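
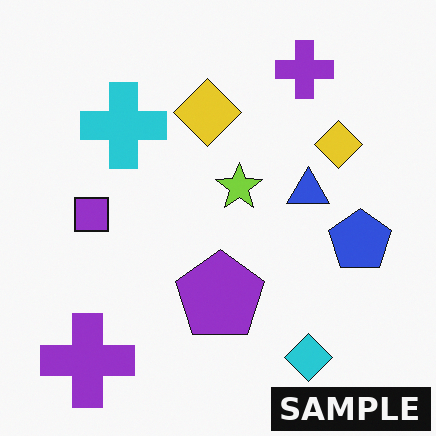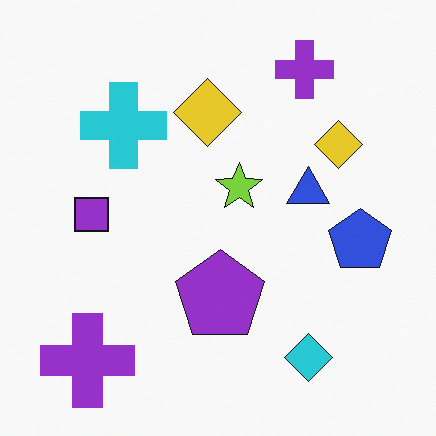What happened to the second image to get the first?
The first image is the second watermarked with the text "SAMPLE" in the lower-right corner.

A dark label reading "SAMPLE" appears in the lower-right corner.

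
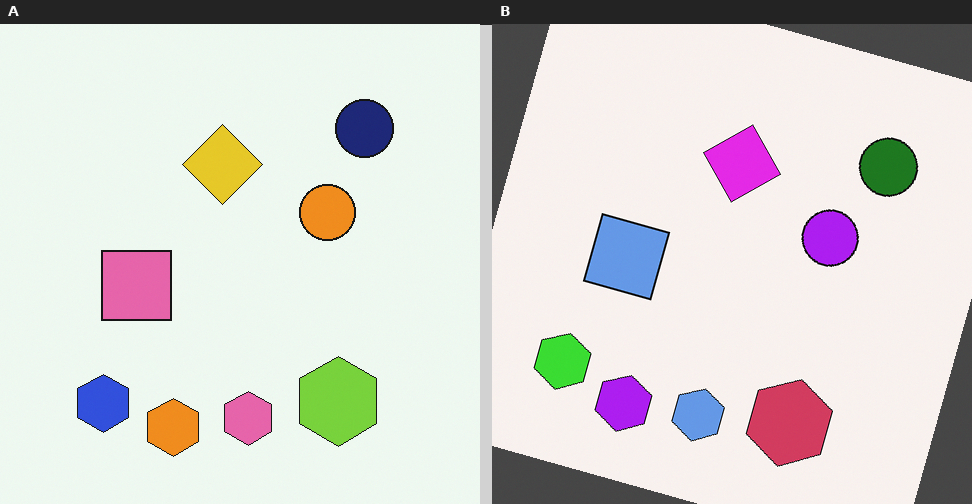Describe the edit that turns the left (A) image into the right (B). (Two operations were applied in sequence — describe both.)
The image was rotated clockwise by a moderate amount, then hue-shifted by a large amount.

Every shape is tilted by the same angle and the image corners show triangular fill wedges — a whole-image rotation by a non-right angle. Every shape's color has rotated by the same amount around the hue wheel — a uniform hue shift.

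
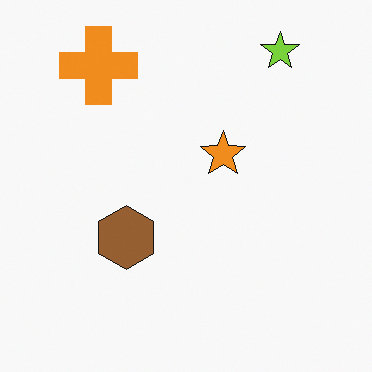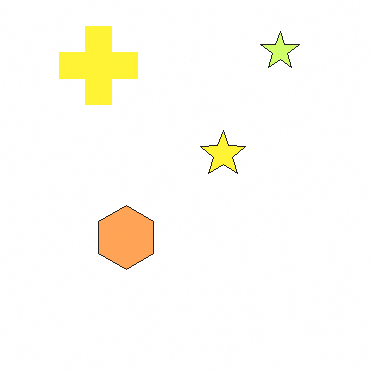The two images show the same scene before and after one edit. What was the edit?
The second image is the first noticeably brightened.

Every pixel — background and shapes alike — is uniformly brightened.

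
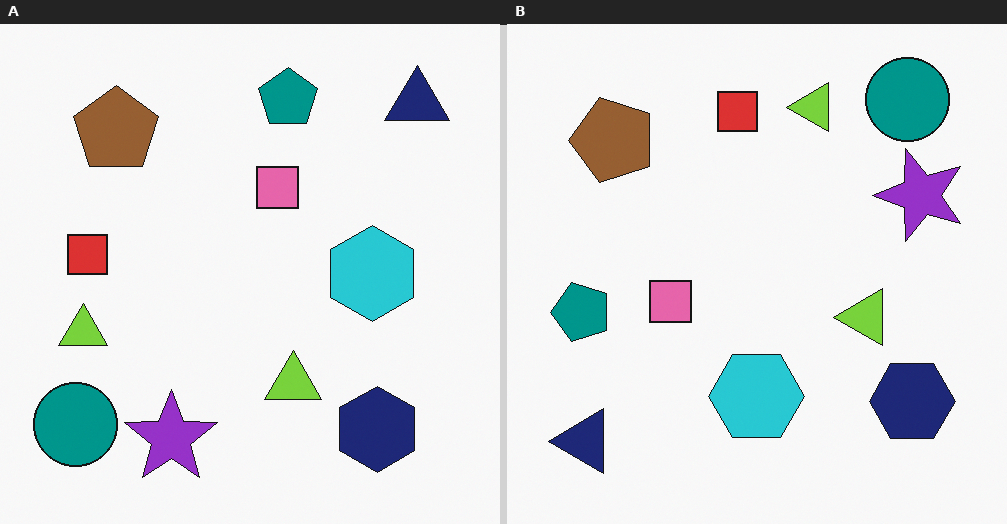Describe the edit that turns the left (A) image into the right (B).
It was transposed (reflected across the top-left ↔ bottom-right diagonal).

Shapes have swapped their row and column positions — what was in the top-right is now in the bottom-left — a diagonal reflection.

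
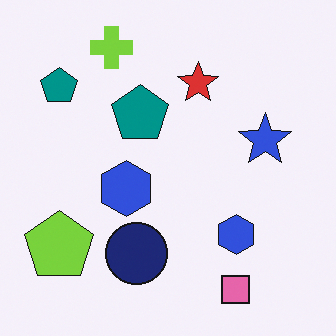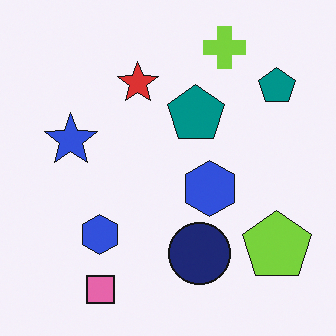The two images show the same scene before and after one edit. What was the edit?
The image was flipped horizontally (left ↔ right).

The lime pentagon is in the bottom-left of the first image and the bottom-right of the second — shapes on opposite sides of the vertical midline have swapped in a mirror flip.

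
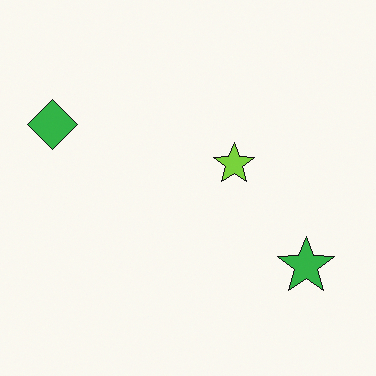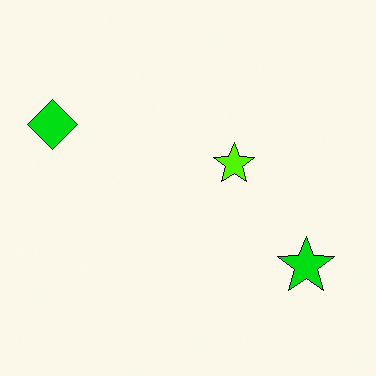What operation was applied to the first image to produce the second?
The transformation is: heavily oversaturated.

All colors are more vivid — a global saturation change.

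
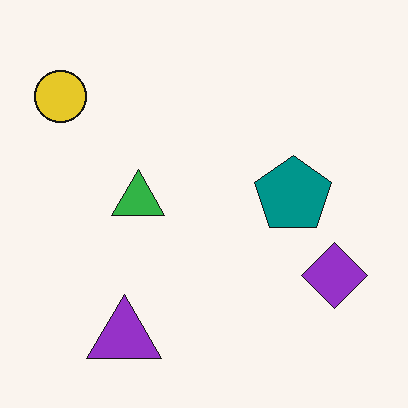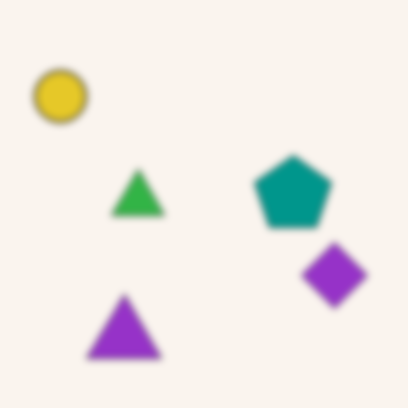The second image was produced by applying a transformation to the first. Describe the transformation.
It was moderately blurred.

Shape edges and outlines are uniformly softened across the whole image.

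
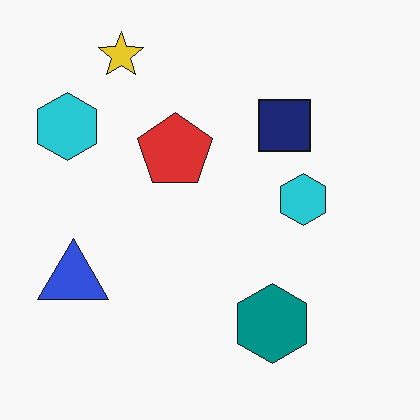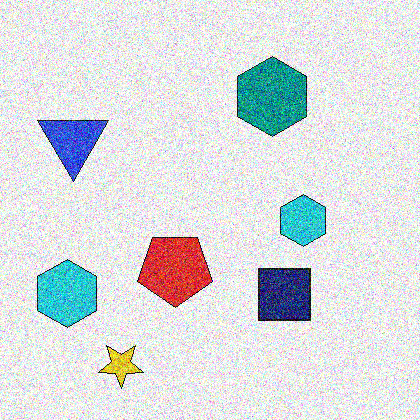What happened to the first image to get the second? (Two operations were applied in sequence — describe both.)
The second image is the first flipped vertically (top ↔ bottom), then degraded with a thick layer of grain.

The yellow star is in the top-left of the first image and the bottom-left of the second — shapes on opposite sides of the horizontal midline have swapped in a mirror flip. Random speckle covers the whole image, including the flat background.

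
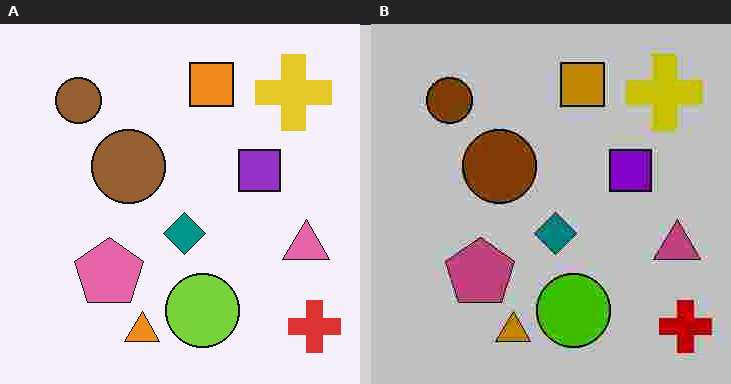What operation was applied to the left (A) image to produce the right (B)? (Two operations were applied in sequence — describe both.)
It was heavily posterized to just a handful of flat colors, then degraded with heavy JPEG compression.

Each flat color has snapped to a coarser quantized level — most visibly, the near-white background has dropped to a flat grey. Blocky 8×8 compression artifacts appear around shape edges and the flat background shows ringing — characteristic JPEG degradation.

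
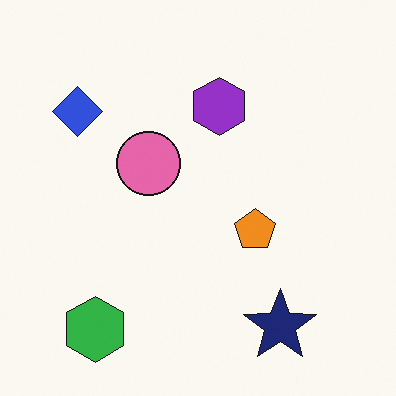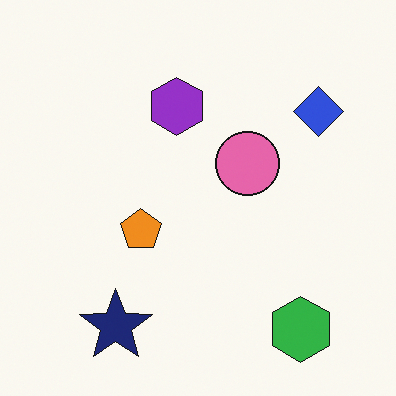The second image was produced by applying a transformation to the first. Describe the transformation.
It was flipped horizontally (left ↔ right).

The blue diamond is in the top-left of the first image and the top-right of the second — shapes on opposite sides of the vertical midline have swapped in a mirror flip.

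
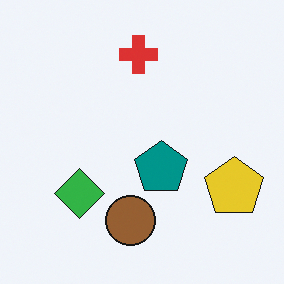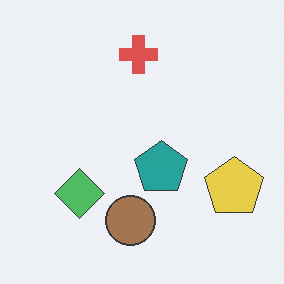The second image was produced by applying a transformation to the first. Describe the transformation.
It was given slightly reduced contrast.

Tones are pushed toward mid-grey across the whole image — a global contrast change.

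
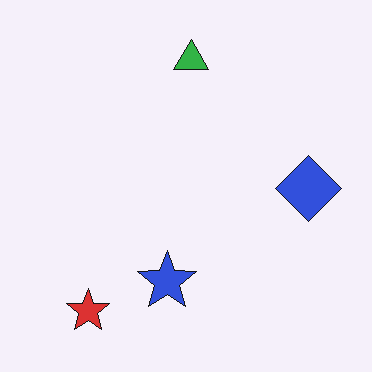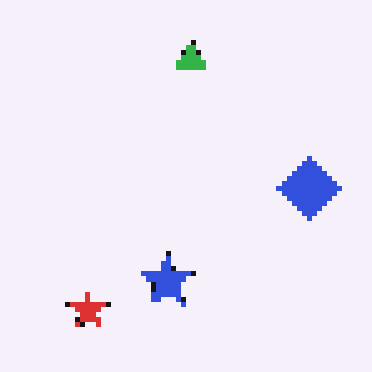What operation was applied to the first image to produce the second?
The transformation is: mildly pixelated.

Shapes are reduced to large square blocks; fine edges and outlines are lost — a downscale-then-upscale (mosaic) effect.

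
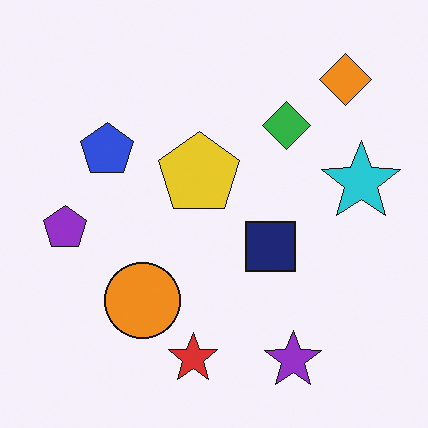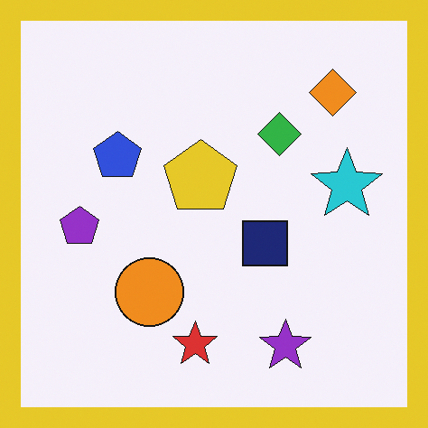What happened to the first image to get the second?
This is the original image framed with a yellow border.

A solid yellow frame runs around the edge of the second image, with the content slightly shrunk inside it.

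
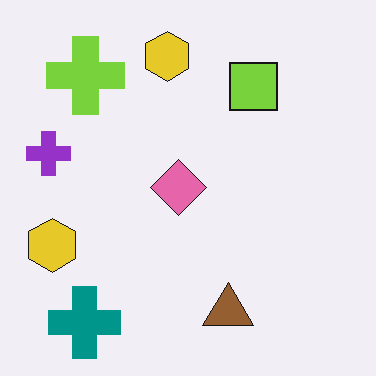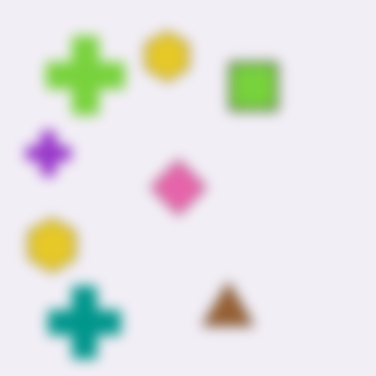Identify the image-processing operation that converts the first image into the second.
Strongly gaussian-blurred.

Shape edges and outlines are uniformly softened across the whole image.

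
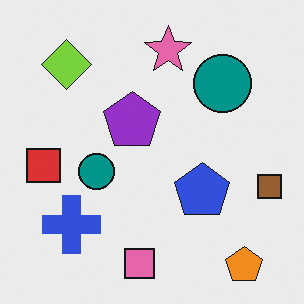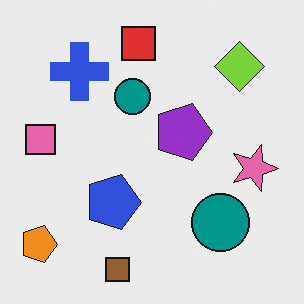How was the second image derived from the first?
The second image is the first rotated 90° clockwise.

The orange pentagon sits in the bottom-right of the first image and the bottom-left of the second — consistent with a whole-image 90° clockwise rotation.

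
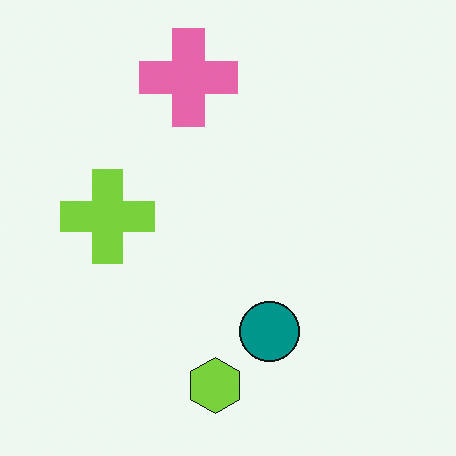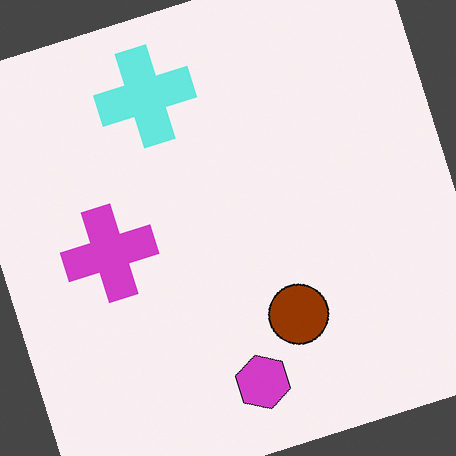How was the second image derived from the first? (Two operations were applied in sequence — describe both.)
It was rotated counter-clockwise by a moderate amount, then hue-shifted by a large amount.

Every shape is tilted by the same angle and the image corners show triangular fill wedges — a whole-image rotation by a non-right angle. Every shape's color has rotated by the same amount around the hue wheel — a uniform hue shift.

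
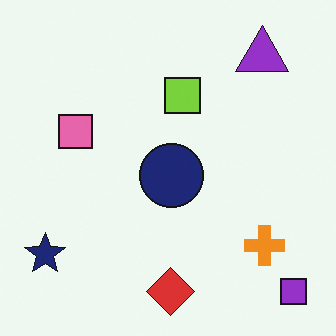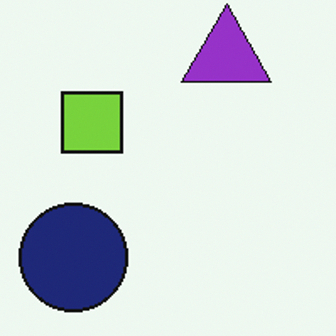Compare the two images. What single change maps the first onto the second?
The transformation is: cropped tightly and scaled back up.

The visible shapes are larger and the field of view is narrower; shapes near the original edges may be partly or wholly outside the frame — a crop-and-rescale.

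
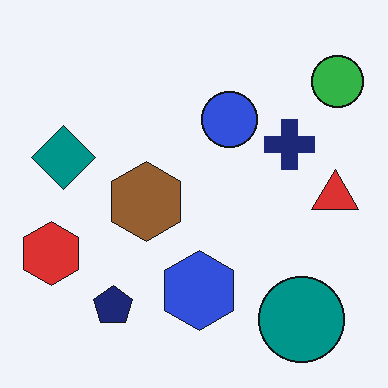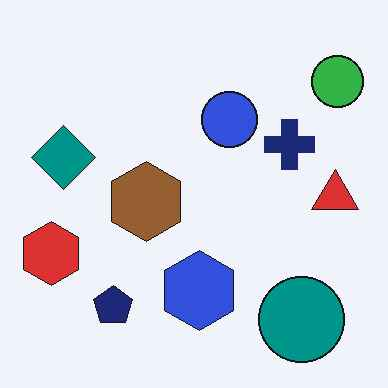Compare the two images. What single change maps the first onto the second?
It was given moderate JPEG compression.

Blocky 8×8 compression artifacts appear around shape edges and the flat background shows ringing — characteristic JPEG degradation.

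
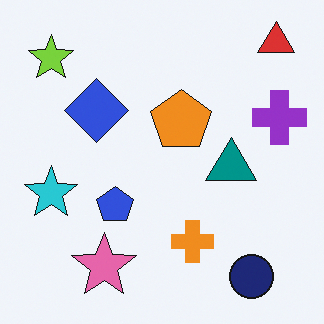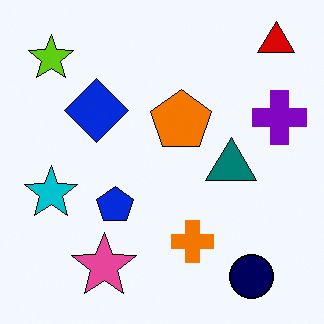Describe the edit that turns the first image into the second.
It was given slightly increased contrast.

Tones are pushed away from mid-grey across the whole image — a global contrast change.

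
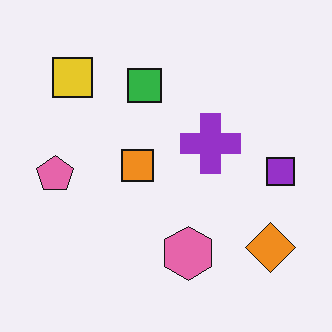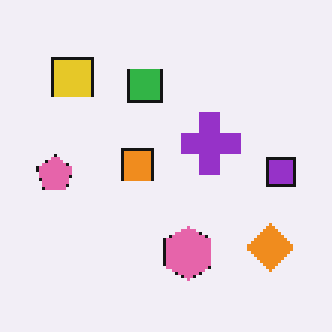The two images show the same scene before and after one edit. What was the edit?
Mildly pixelated.

Shapes are reduced to large square blocks; fine edges and outlines are lost — a downscale-then-upscale (mosaic) effect.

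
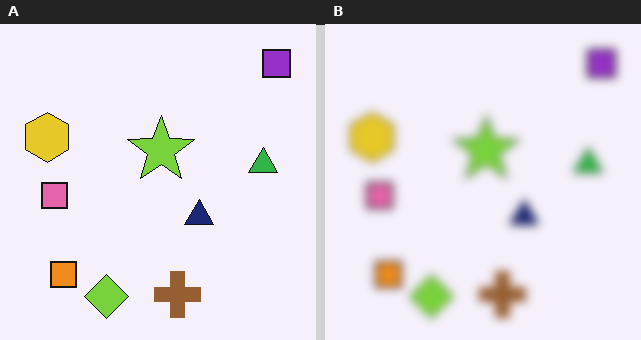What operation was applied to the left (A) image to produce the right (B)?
The right (B) image is the left (A) noticeably gaussian-blurred.

Shape edges and outlines are uniformly softened across the whole image.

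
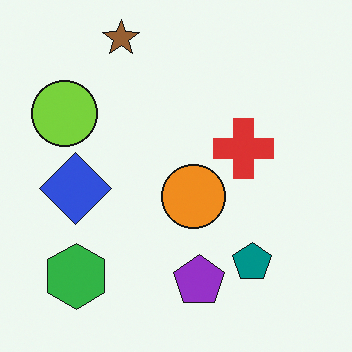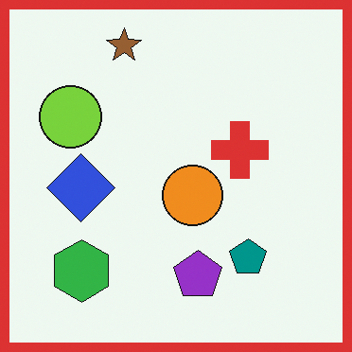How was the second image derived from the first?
The image was framed with a red border.

A solid red frame runs around the edge of the second image, with the content slightly shrunk inside it.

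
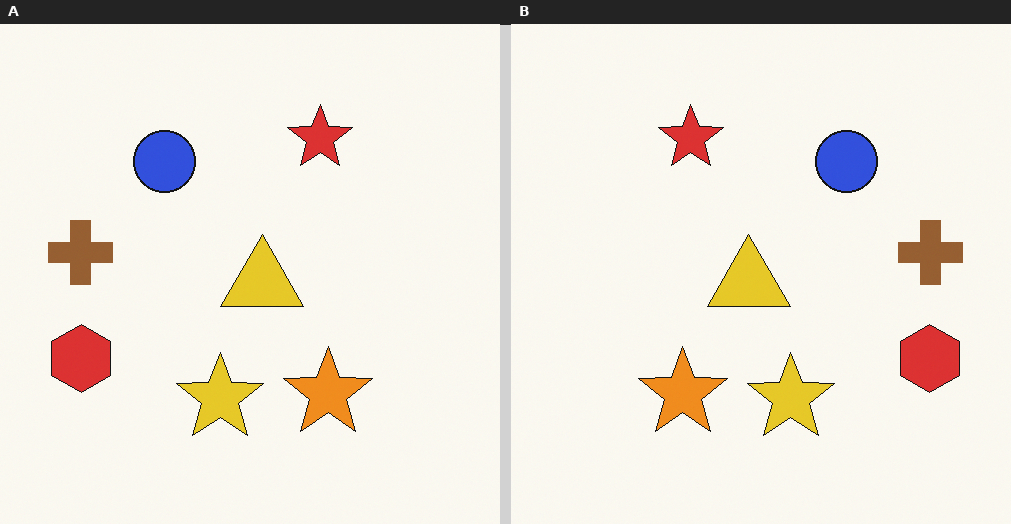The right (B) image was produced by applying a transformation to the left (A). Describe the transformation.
Flipped horizontally (left ↔ right).

The brown cross is in the left of the left (A) image and the right of the right (B) — shapes on opposite sides of the vertical midline have swapped in a mirror flip.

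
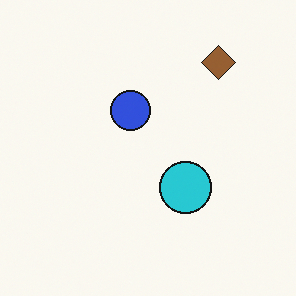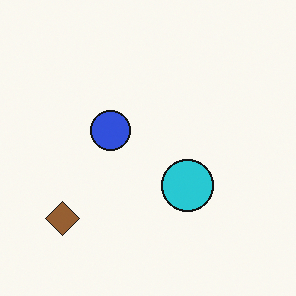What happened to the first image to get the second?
The second image is the first transposed (reflected across the top-left ↔ bottom-right diagonal).

Shapes have swapped their row and column positions — what was in the top-right is now in the bottom-left — a diagonal reflection.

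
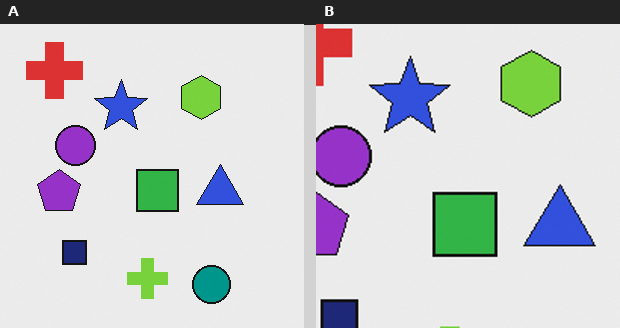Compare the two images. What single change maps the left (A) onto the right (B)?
It was cropped to a modestly smaller region and rescaled.

The visible shapes are larger and the field of view is narrower; shapes near the original edges may be partly or wholly outside the frame — a crop-and-rescale.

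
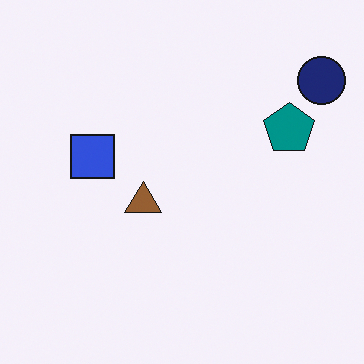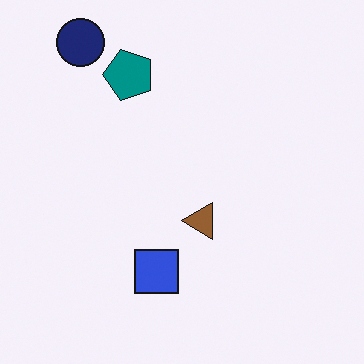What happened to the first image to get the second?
The image was rotated 90° counter-clockwise.

The navy circle sits in the top-right of the first image and the top-left of the second — consistent with a whole-image 90° counter-clockwise rotation.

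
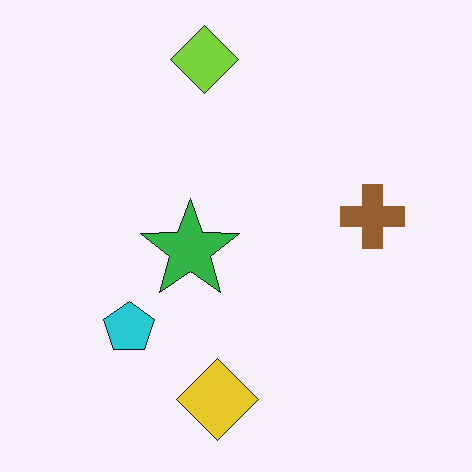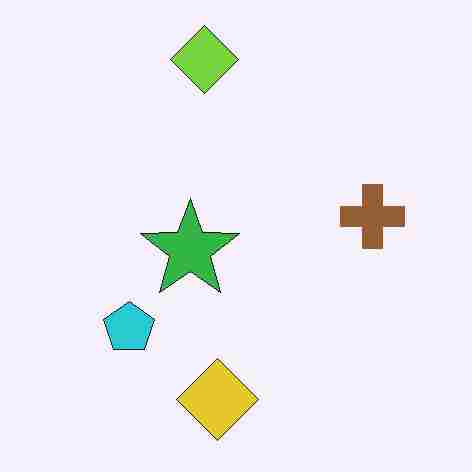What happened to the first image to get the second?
It was heavily JPEG-compressed with obvious blocking artifacts.

Blocky 8×8 compression artifacts appear around shape edges and the flat background shows ringing — characteristic JPEG degradation.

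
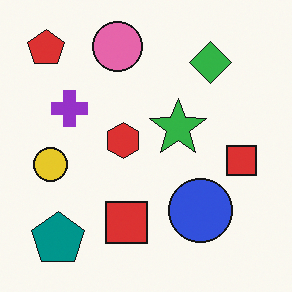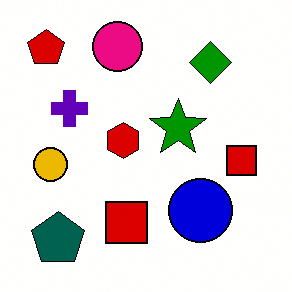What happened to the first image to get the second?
This is the original image boosted in contrast.

Tones are pushed away from mid-grey across the whole image — a global contrast change.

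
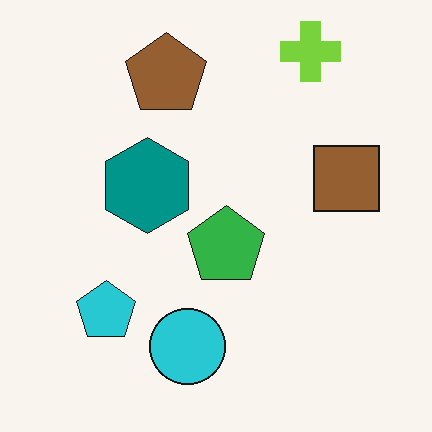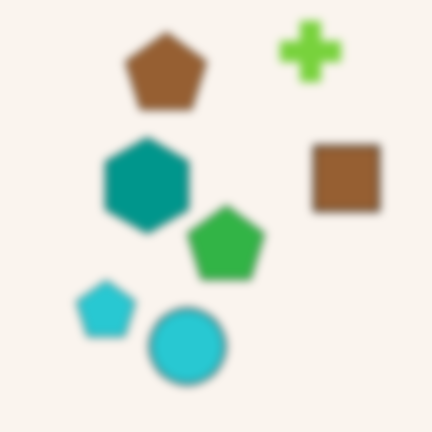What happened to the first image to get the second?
Moderately blurred.

Shape edges and outlines are uniformly softened across the whole image.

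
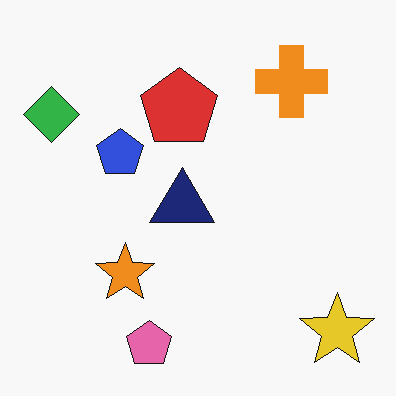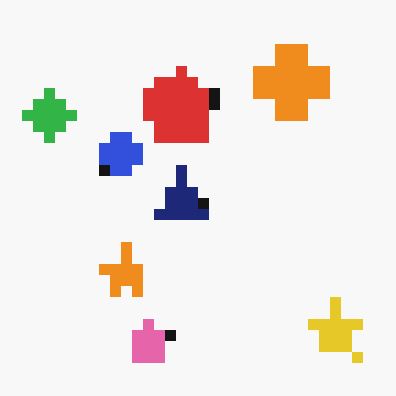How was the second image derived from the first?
The transformation is: heavily pixelated into large blocks.

Shapes are reduced to large square blocks; fine edges and outlines are lost — a downscale-then-upscale (mosaic) effect.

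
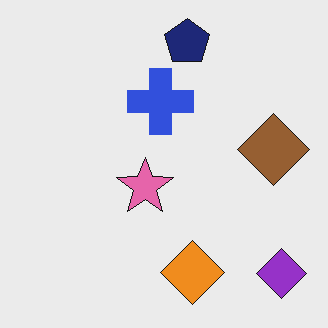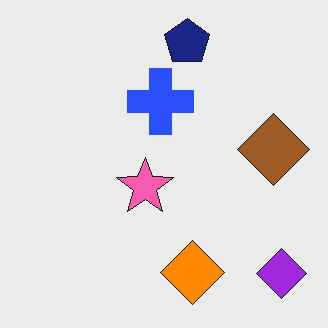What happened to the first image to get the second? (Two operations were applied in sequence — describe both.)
The transformation is: slightly oversaturated, then JPEG-compressed with visible artifacts.

All colors are more vivid — a global saturation change. Blocky 8×8 compression artifacts appear around shape edges and the flat background shows ringing — characteristic JPEG degradation.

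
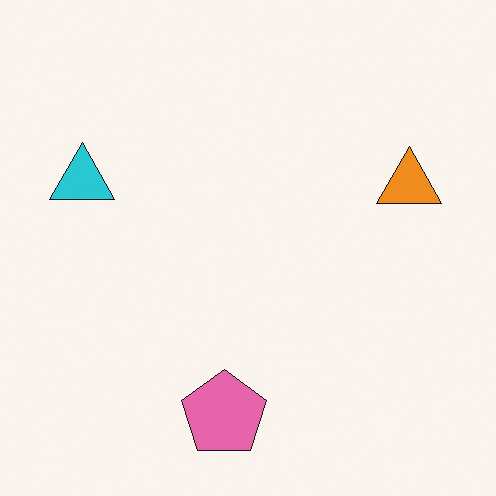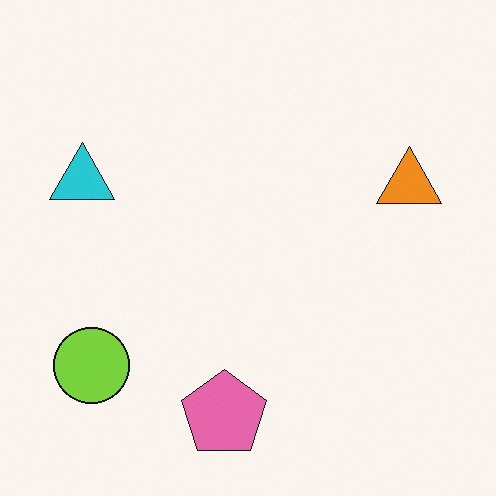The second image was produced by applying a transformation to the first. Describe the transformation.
The second image is the first overlaid with an additional lime circle.

A lime circle appears in the second image that is absent from the first.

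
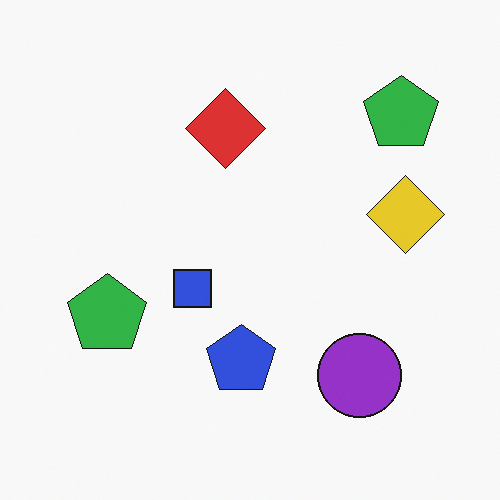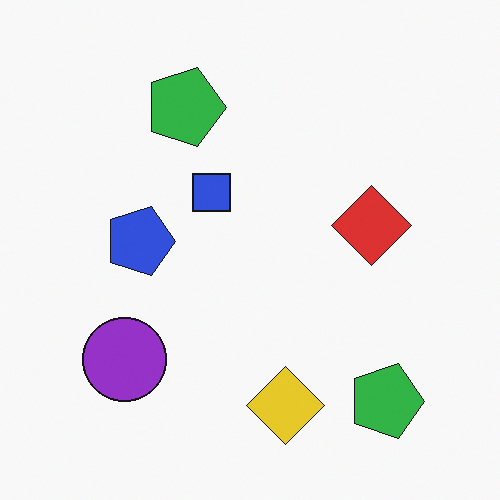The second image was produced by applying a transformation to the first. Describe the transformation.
The image was rotated 90° clockwise.

The purple circle sits in the bottom-right of the first image and the bottom-left of the second — consistent with a whole-image 90° clockwise rotation.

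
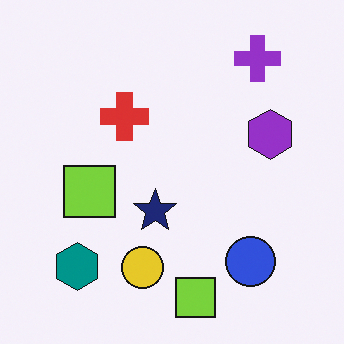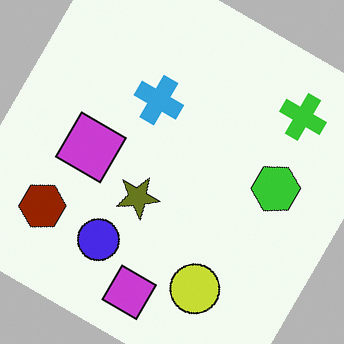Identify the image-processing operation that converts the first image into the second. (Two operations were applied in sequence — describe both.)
The transformation is: rotated clockwise by a large amount — several tens of degrees, then hue-shifted by a large amount.

Every shape is tilted by the same angle and the image corners show triangular fill wedges — a whole-image rotation by a non-right angle. Every shape's color has rotated by the same amount around the hue wheel — a uniform hue shift.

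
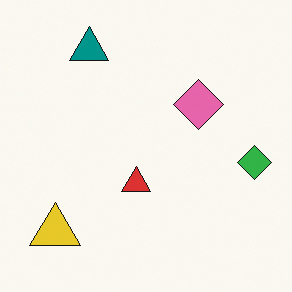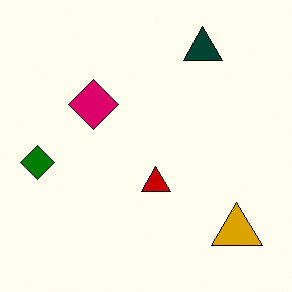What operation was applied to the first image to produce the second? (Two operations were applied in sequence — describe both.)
Flipped horizontally (left ↔ right), then boosted in contrast.

The green diamond is in the right of the first image and the left of the second — shapes on opposite sides of the vertical midline have swapped in a mirror flip. Tones are pushed away from mid-grey across the whole image — a global contrast change.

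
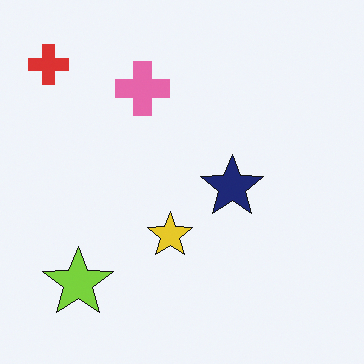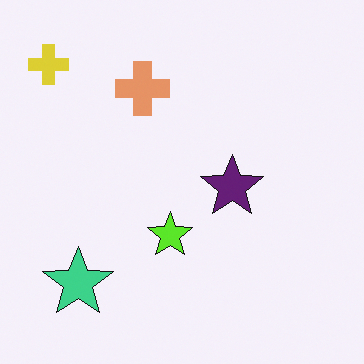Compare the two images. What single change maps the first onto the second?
It was hue-shifted by a small amount.

Every shape's color has rotated by the same amount around the hue wheel — a uniform hue shift.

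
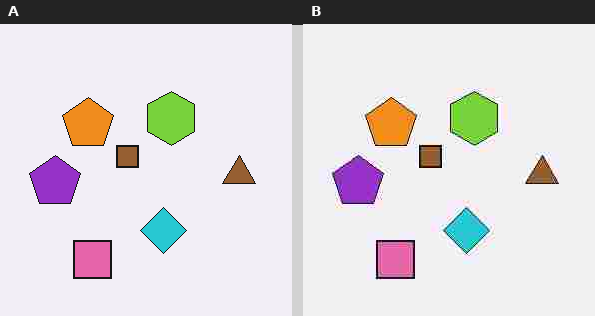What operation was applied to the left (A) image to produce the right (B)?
The right (B) image is the left (A) degraded with heavy JPEG compression.

Blocky 8×8 compression artifacts appear around shape edges and the flat background shows ringing — characteristic JPEG degradation.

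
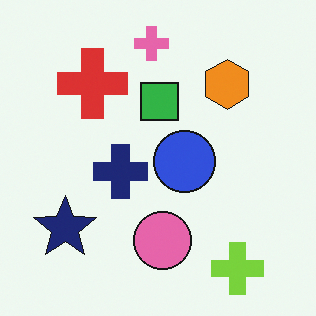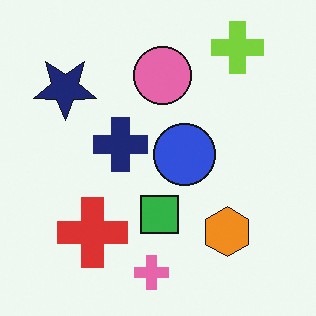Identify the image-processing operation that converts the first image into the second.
This is the original image flipped vertically (top ↔ bottom).

The pink cross is in the top of the first image and the bottom of the second — shapes on opposite sides of the horizontal midline have swapped in a mirror flip.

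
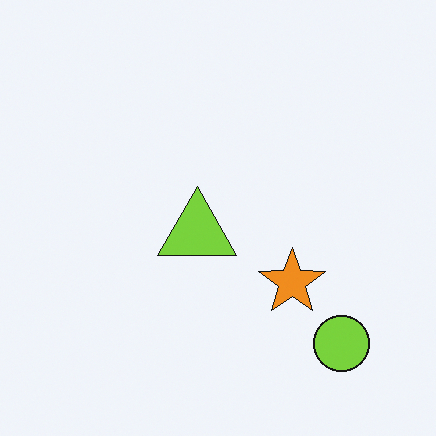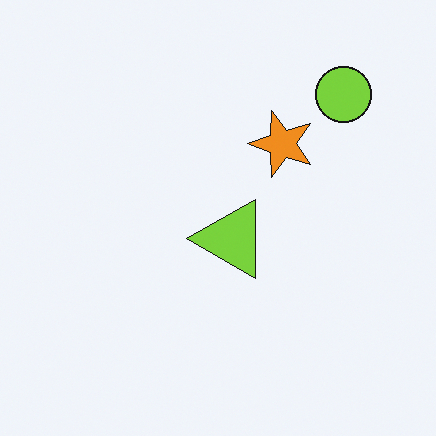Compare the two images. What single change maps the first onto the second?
The transformation is: rotated 90° counter-clockwise.

The lime circle sits in the bottom-right of the first image and the top-right of the second — consistent with a whole-image 90° counter-clockwise rotation.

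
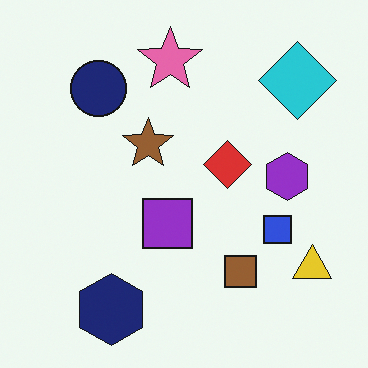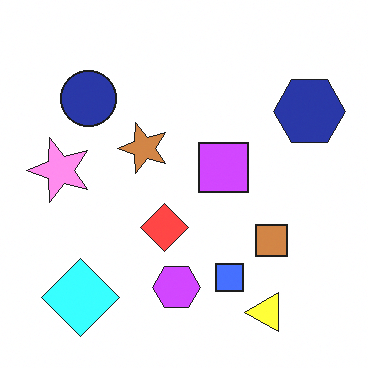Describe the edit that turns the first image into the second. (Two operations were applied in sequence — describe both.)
This is the original image noticeably brightened, then transposed (reflected across the top-left ↔ bottom-right diagonal).

Every pixel — background and shapes alike — is uniformly brightened. Shapes have swapped their row and column positions — what was in the top-right is now in the bottom-left — a diagonal reflection.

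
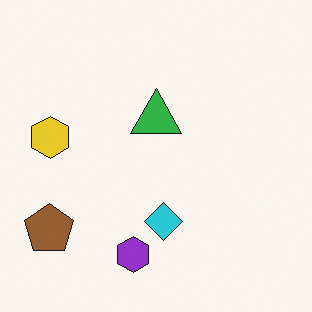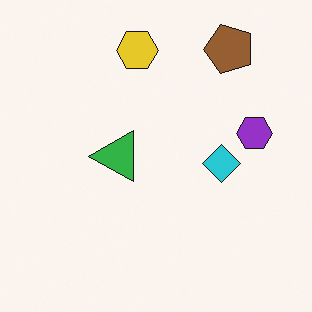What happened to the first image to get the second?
The image was transposed (reflected across the top-left ↔ bottom-right diagonal).

Shapes have swapped their row and column positions — what was in the top-right is now in the bottom-left — a diagonal reflection.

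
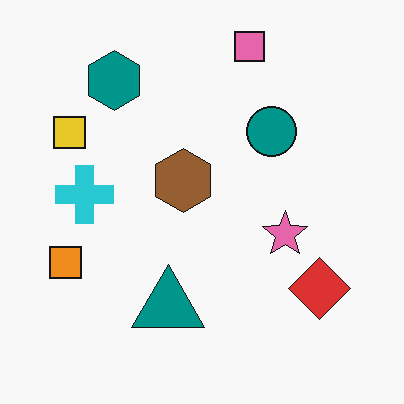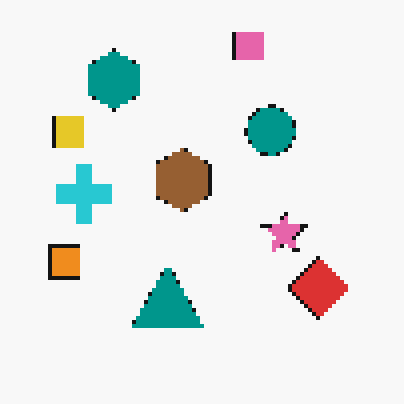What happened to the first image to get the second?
This is the original image lightly pixelated (a mild mosaic effect).

Shapes are reduced to large square blocks; fine edges and outlines are lost — a downscale-then-upscale (mosaic) effect.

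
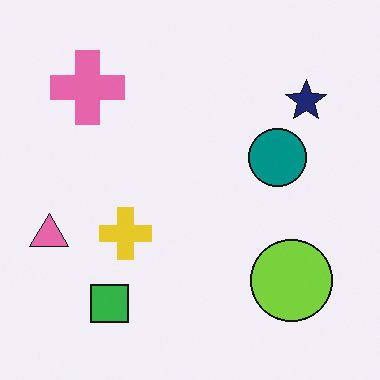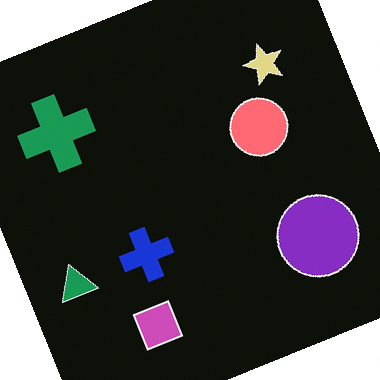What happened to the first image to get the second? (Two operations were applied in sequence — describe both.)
The second image is the first rotated counter-clockwise by a moderate amount, then color-inverted (negative).

Every shape is tilted by the same angle and the image corners show triangular fill wedges — a whole-image rotation by a non-right angle. The light background has become dark and every shape's color is its complement — a photographic negative.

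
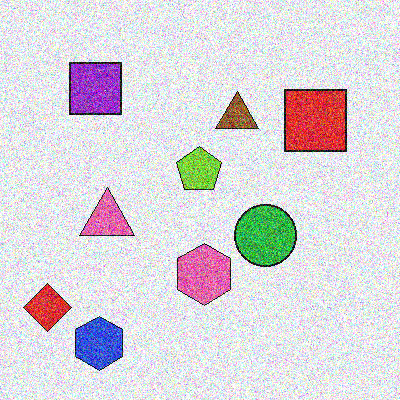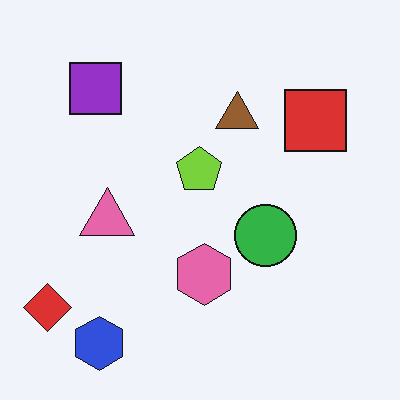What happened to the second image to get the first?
The first image is the second degraded with strong gaussian noise.

Random speckle covers the whole image, including the flat background.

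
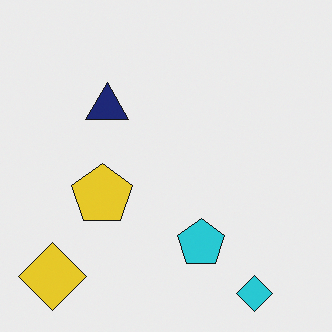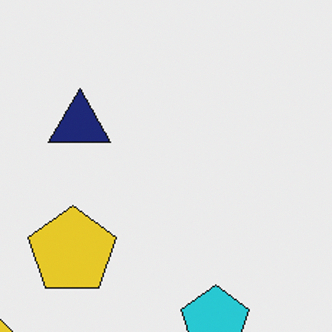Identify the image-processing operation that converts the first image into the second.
It was cropped slightly and scaled back up.

The visible shapes are larger and the field of view is narrower; shapes near the original edges may be partly or wholly outside the frame — a crop-and-rescale.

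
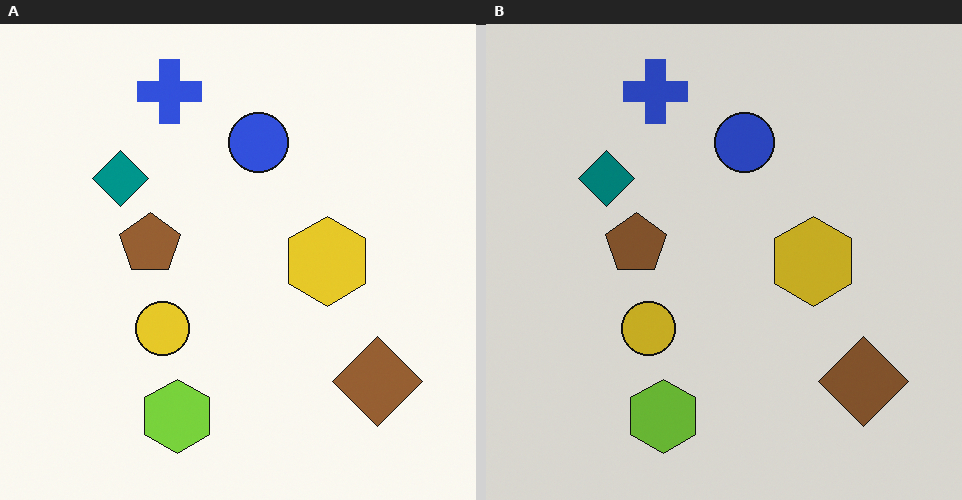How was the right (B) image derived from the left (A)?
It was slightly darkened.

Every pixel — background and shapes alike — is uniformly darkened.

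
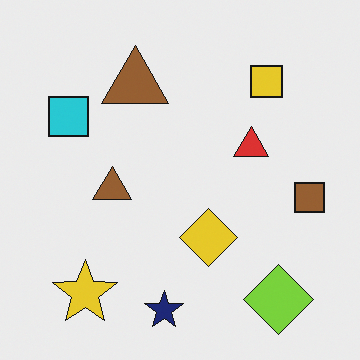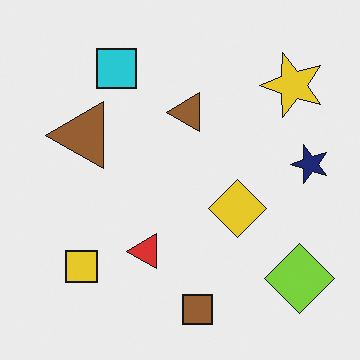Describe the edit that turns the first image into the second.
It was transposed (reflected across the top-left ↔ bottom-right diagonal).

Shapes have swapped their row and column positions — what was in the top-right is now in the bottom-left — a diagonal reflection.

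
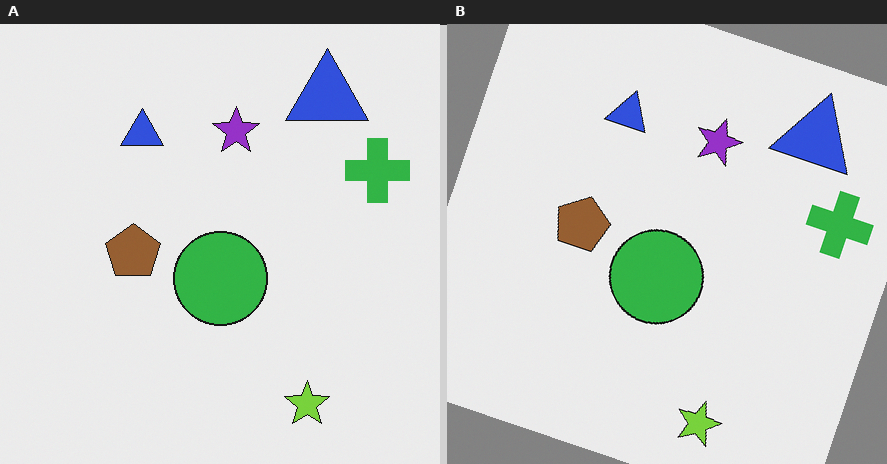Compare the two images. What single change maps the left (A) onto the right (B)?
The right (B) image is the left (A) rotated clockwise by a moderate amount.

Every shape is tilted by the same angle and the image corners show triangular fill wedges — a whole-image rotation by a non-right angle.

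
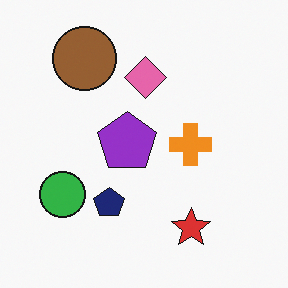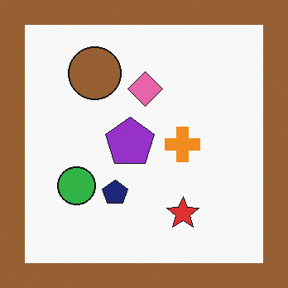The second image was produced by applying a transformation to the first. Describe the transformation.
The image was framed with a brown border.

A solid brown frame runs around the edge of the second image, with the content slightly shrunk inside it.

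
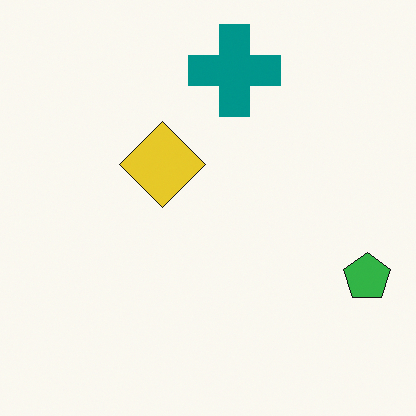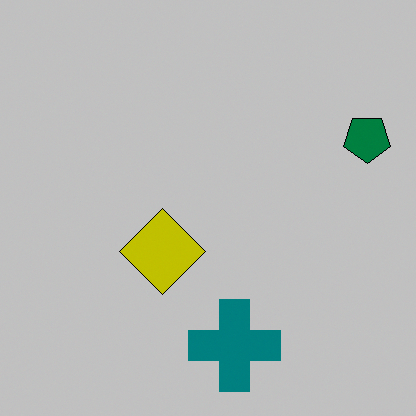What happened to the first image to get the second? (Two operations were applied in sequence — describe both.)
The transformation is: flipped vertically (top ↔ bottom), then heavily posterized to just a handful of flat colors.

The teal cross is in the top of the first image and the bottom of the second — shapes on opposite sides of the horizontal midline have swapped in a mirror flip. Each flat color has snapped to a coarser quantized level — most visibly, the near-white background has dropped to a flat grey.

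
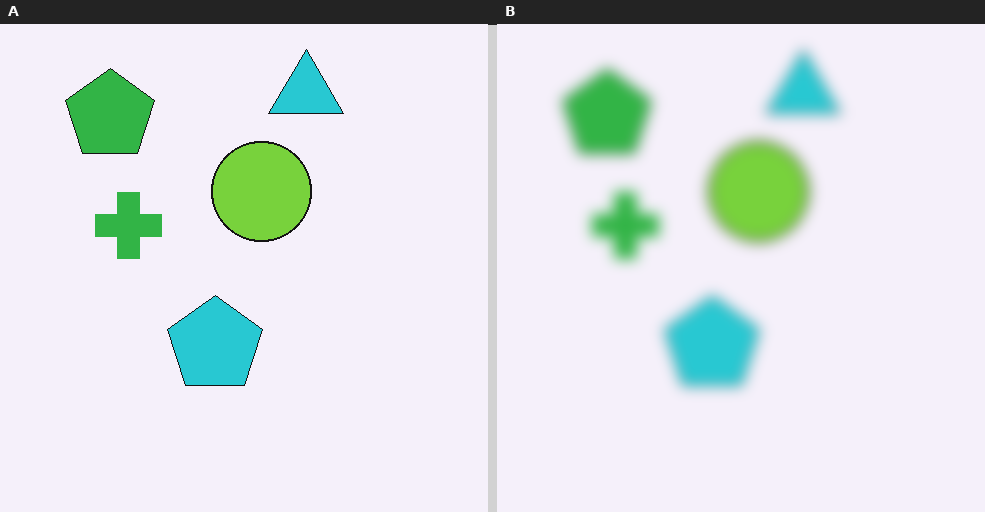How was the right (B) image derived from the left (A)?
The right (B) image is the left (A) heavily blurred.

Shape edges and outlines are uniformly softened across the whole image.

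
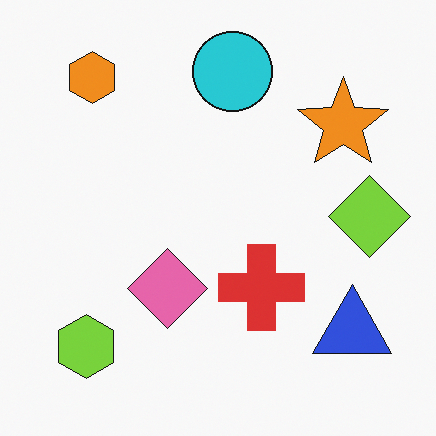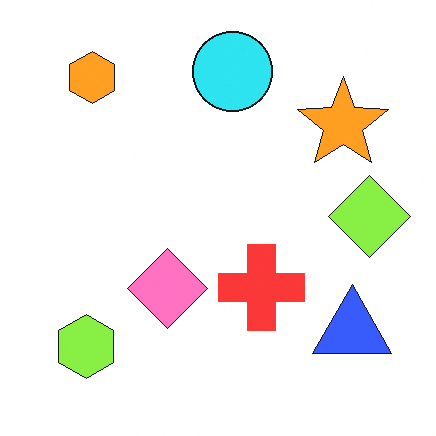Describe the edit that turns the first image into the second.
The transformation is: brightened a little.

Every pixel — background and shapes alike — is uniformly brightened.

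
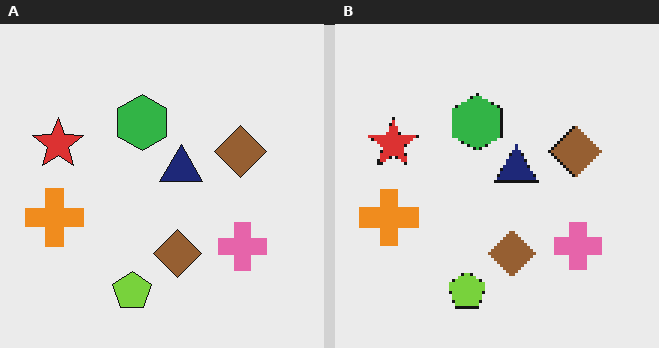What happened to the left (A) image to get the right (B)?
Lightly pixelated (a mild mosaic effect).

Shapes are reduced to large square blocks; fine edges and outlines are lost — a downscale-then-upscale (mosaic) effect.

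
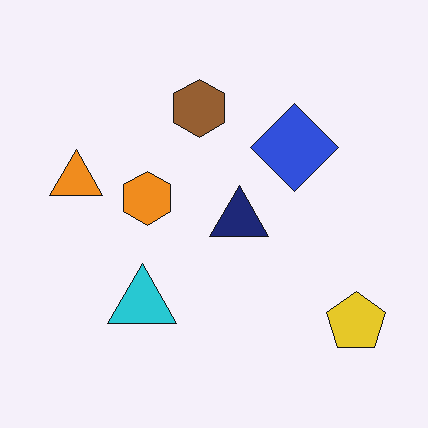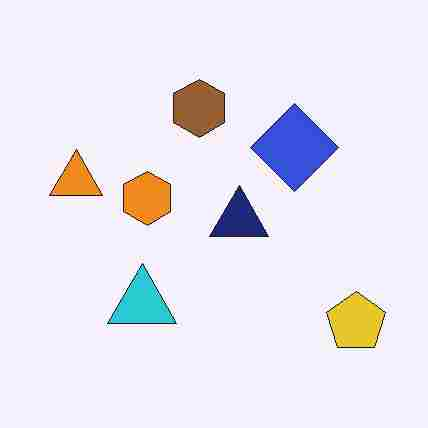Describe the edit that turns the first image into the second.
The second image is the first degraded with heavy JPEG compression.

Blocky 8×8 compression artifacts appear around shape edges and the flat background shows ringing — characteristic JPEG degradation.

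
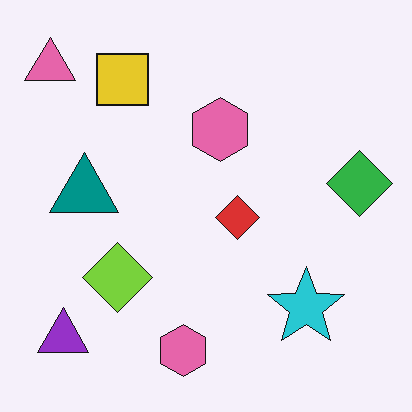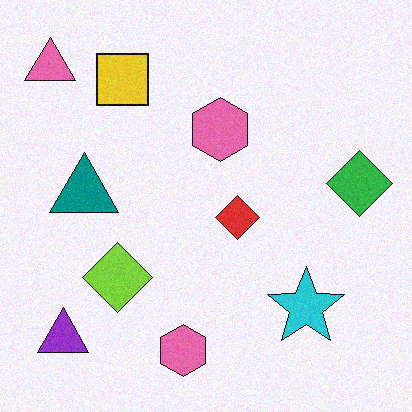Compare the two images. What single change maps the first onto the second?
This is the original image degraded with light additive noise.

Random speckle covers the whole image, including the flat background.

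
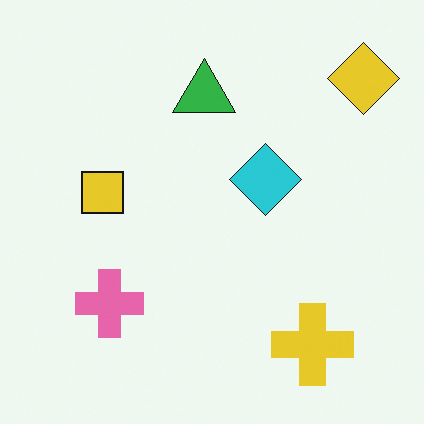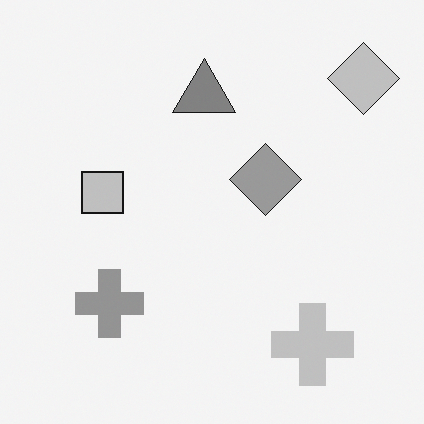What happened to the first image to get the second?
Converted to grayscale.

All color is removed — every shape is now a shade of grey.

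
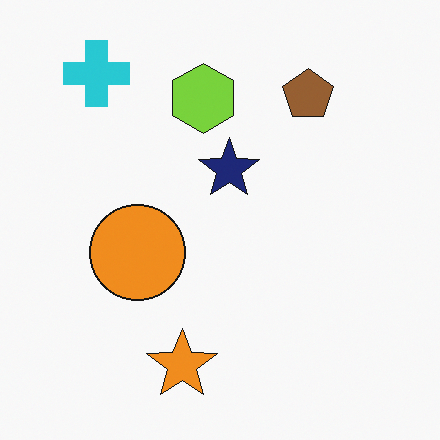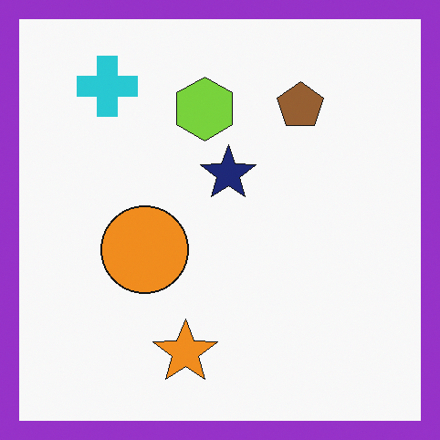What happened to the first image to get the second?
Framed with a purple border.

A solid purple frame runs around the edge of the second image, with the content slightly shrunk inside it.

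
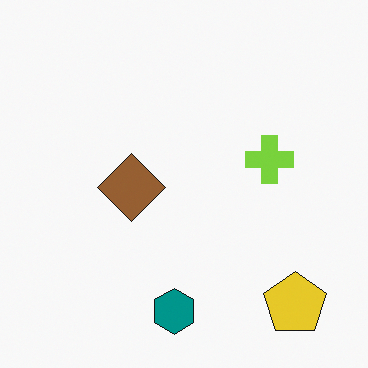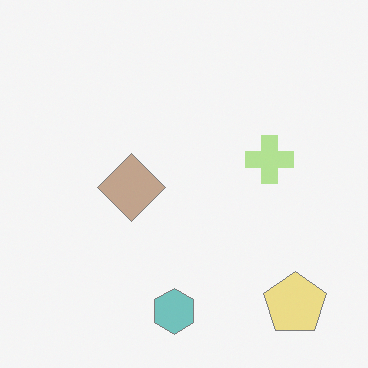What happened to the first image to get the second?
The image was washed out (contrast reduced).

Tones are pushed toward mid-grey across the whole image — a global contrast change.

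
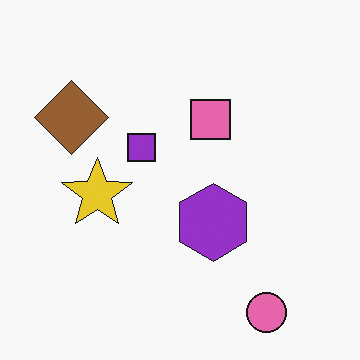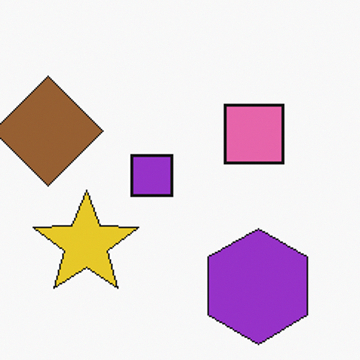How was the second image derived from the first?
The image was cropped to a modestly smaller region and rescaled.

The visible shapes are larger and the field of view is narrower; shapes near the original edges may be partly or wholly outside the frame — a crop-and-rescale.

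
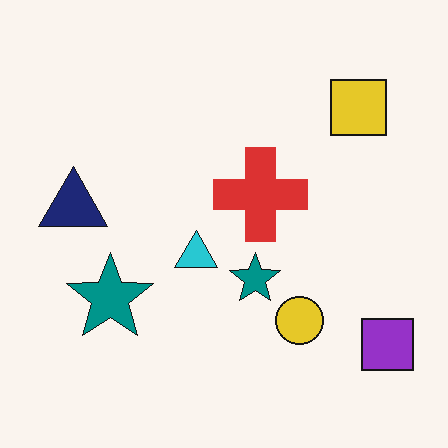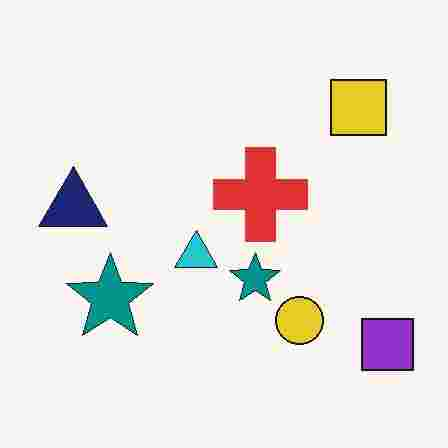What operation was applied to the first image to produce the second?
The second image is the first degraded with heavy JPEG compression.

Blocky 8×8 compression artifacts appear around shape edges and the flat background shows ringing — characteristic JPEG degradation.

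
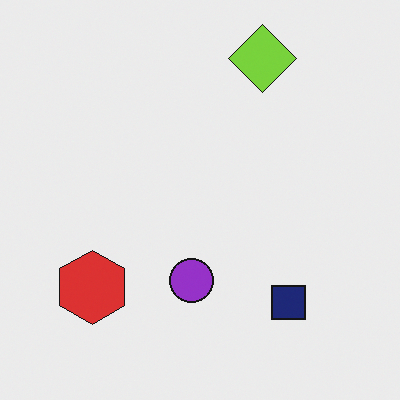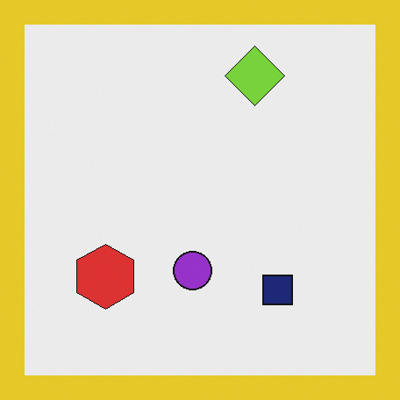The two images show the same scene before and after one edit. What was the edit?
The transformation is: framed with a yellow border.

A solid yellow frame runs around the edge of the second image, with the content slightly shrunk inside it.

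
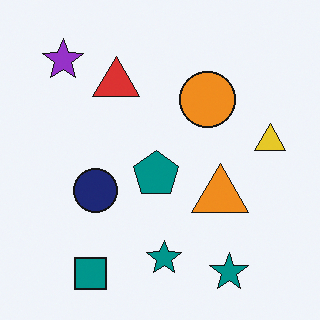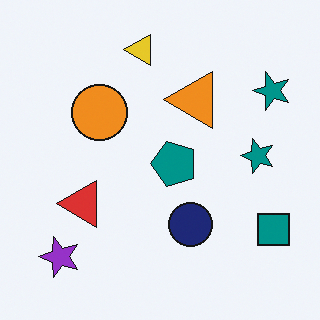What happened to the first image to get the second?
The second image is the first rotated 90° counter-clockwise.

The purple star sits in the top-left of the first image and the bottom-left of the second — consistent with a whole-image 90° counter-clockwise rotation.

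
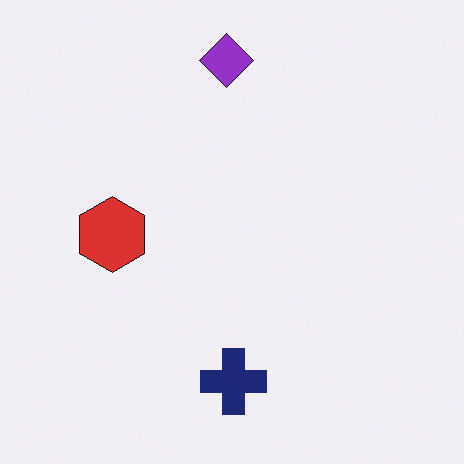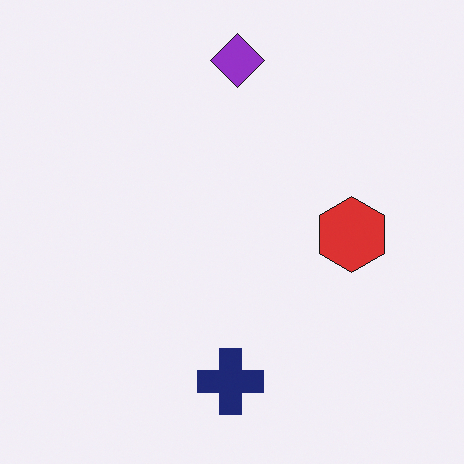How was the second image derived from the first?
The transformation is: flipped horizontally (left ↔ right).

The red hexagon is in the left of the first image and the right of the second — shapes on opposite sides of the vertical midline have swapped in a mirror flip.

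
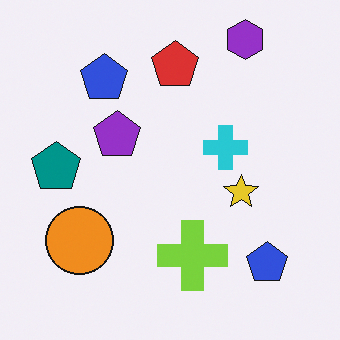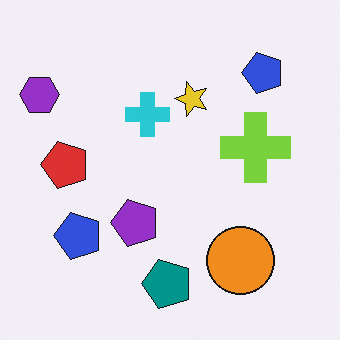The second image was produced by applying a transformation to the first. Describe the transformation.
The second image is the first rotated 90° counter-clockwise.

The purple hexagon sits in the top-right of the first image and the top-left of the second — consistent with a whole-image 90° counter-clockwise rotation.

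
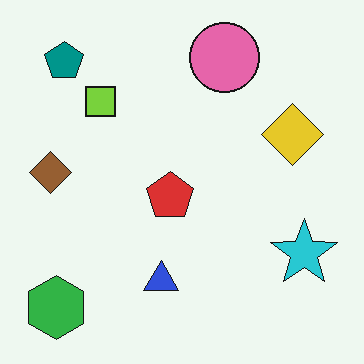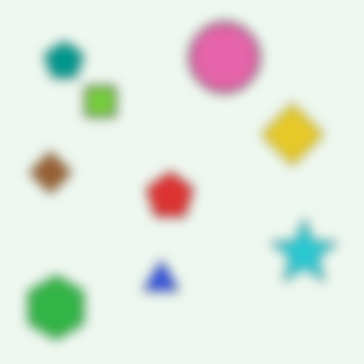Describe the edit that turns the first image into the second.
The transformation is: strongly gaussian-blurred.

Shape edges and outlines are uniformly softened across the whole image.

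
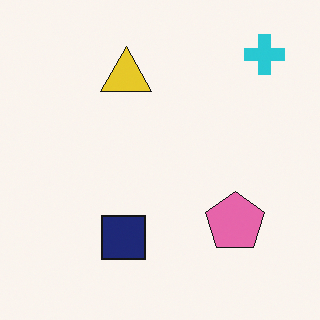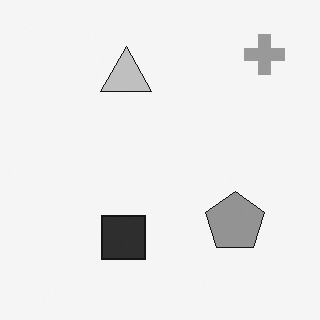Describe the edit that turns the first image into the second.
The image was converted to grayscale.

All color is removed — every shape is now a shade of grey.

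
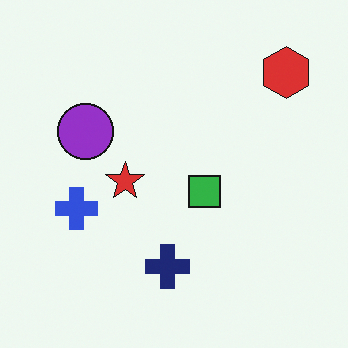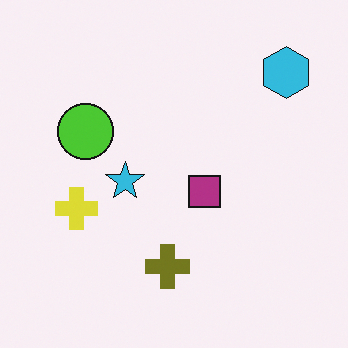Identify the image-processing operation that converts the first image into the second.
It was hue-shifted through roughly half the color wheel.

Every shape's color has rotated by the same amount around the hue wheel — a uniform hue shift.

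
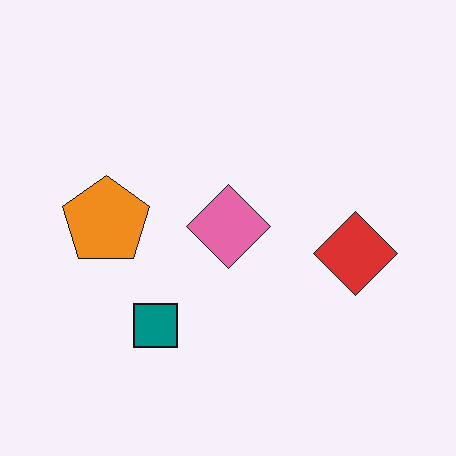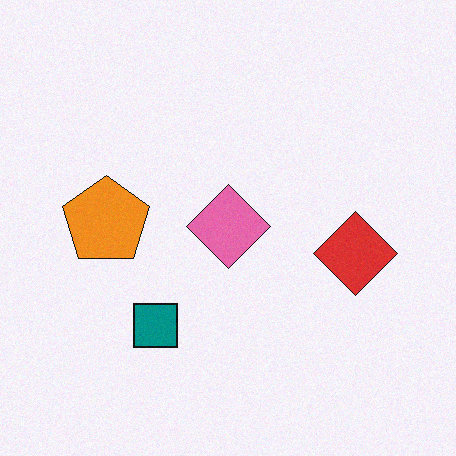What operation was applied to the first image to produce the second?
It was degraded with subtle gaussian noise.

Random speckle covers the whole image, including the flat background.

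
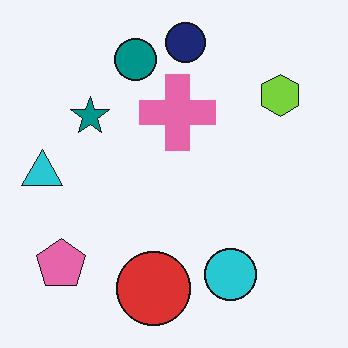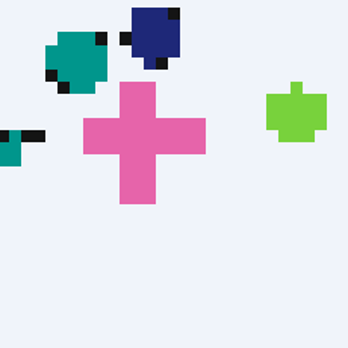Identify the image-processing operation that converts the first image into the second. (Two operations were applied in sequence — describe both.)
The image was pixelated into visible square blocks, then cropped to a modestly smaller region and rescaled.

Shapes are reduced to large square blocks; fine edges and outlines are lost — a downscale-then-upscale (mosaic) effect. The visible shapes are larger and the field of view is narrower; shapes near the original edges may be partly or wholly outside the frame — a crop-and-rescale.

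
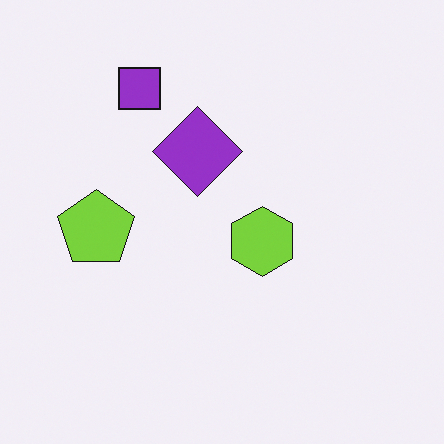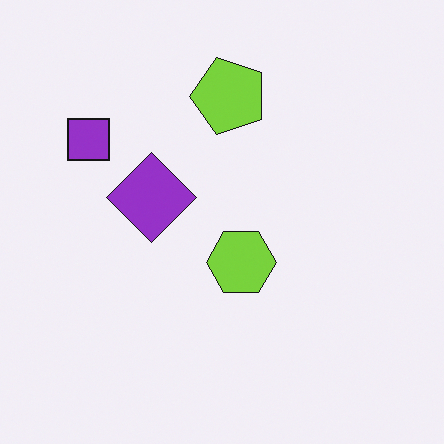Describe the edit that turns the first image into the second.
This is the original image transposed (reflected across the top-left ↔ bottom-right diagonal).

Shapes have swapped their row and column positions — what was in the top-right is now in the bottom-left — a diagonal reflection.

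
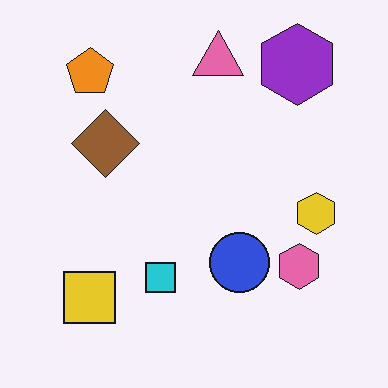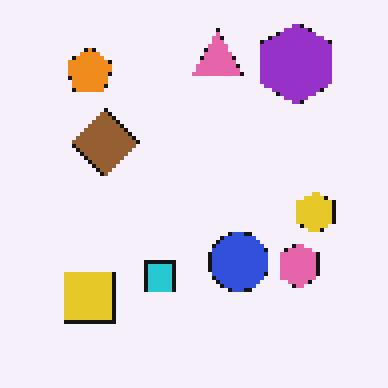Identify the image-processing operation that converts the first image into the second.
The second image is the first mildly pixelated.

Shapes are reduced to large square blocks; fine edges and outlines are lost — a downscale-then-upscale (mosaic) effect.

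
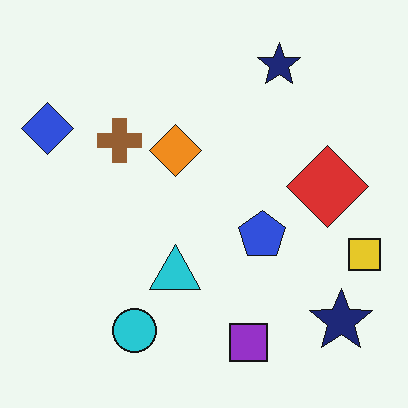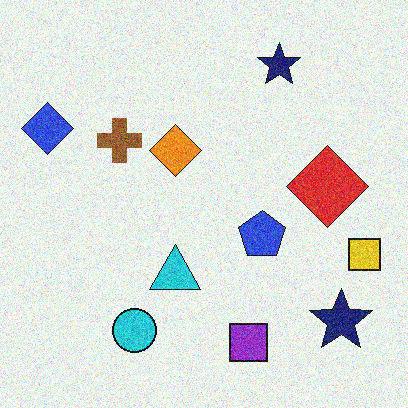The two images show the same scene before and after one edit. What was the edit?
The second image is the first degraded with visible gaussian noise.

Random speckle covers the whole image, including the flat background.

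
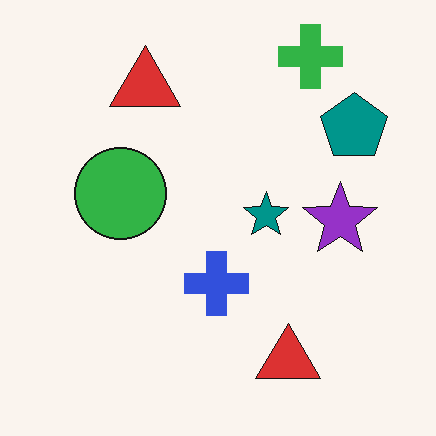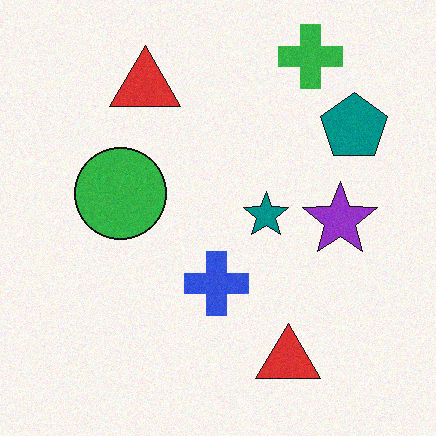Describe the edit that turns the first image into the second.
It was degraded with a light layer of grain.

Random speckle covers the whole image, including the flat background.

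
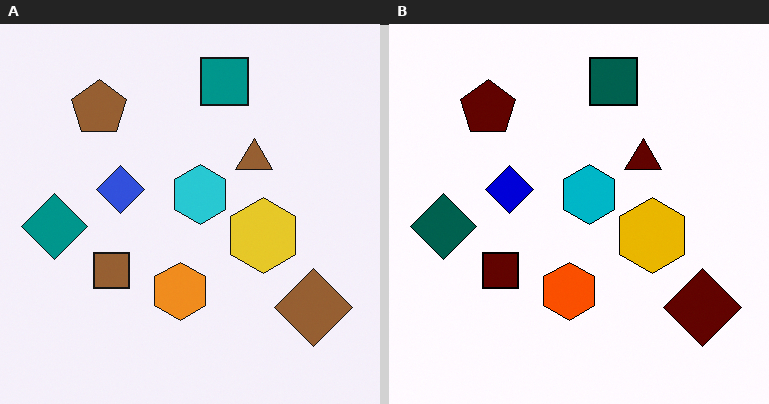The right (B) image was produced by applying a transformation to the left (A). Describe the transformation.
The image was boosted in contrast.

Tones are pushed away from mid-grey across the whole image — a global contrast change.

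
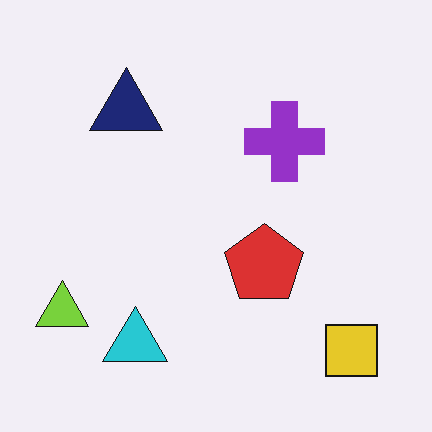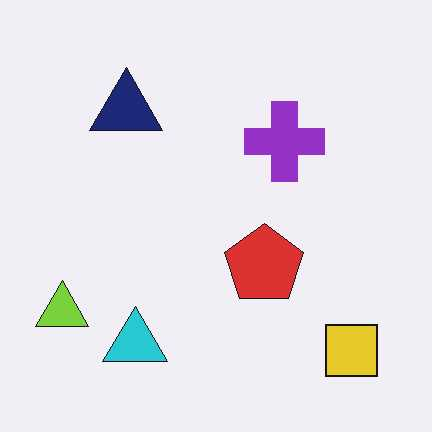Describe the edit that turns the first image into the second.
The image was JPEG-compressed with visible artifacts.

Blocky 8×8 compression artifacts appear around shape edges and the flat background shows ringing — characteristic JPEG degradation.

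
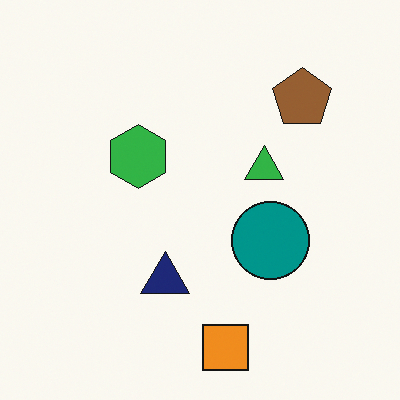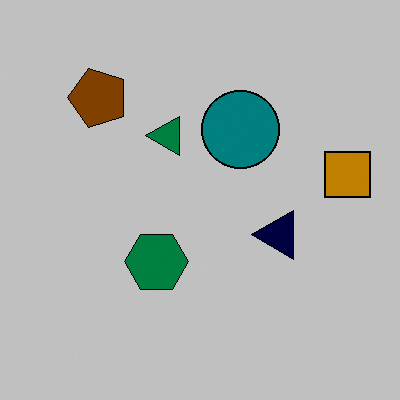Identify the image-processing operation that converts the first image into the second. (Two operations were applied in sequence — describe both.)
The image was rotated 90° counter-clockwise, then aggressively posterized.

The orange square sits in the bottom of the first image and the right of the second — consistent with a whole-image 90° counter-clockwise rotation. Each flat color has snapped to a coarser quantized level — most visibly, the near-white background has dropped to a flat grey.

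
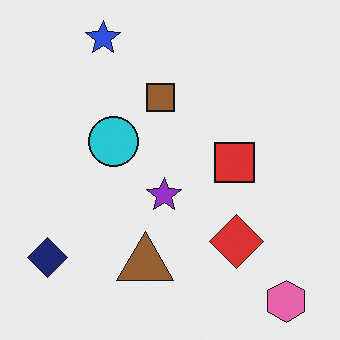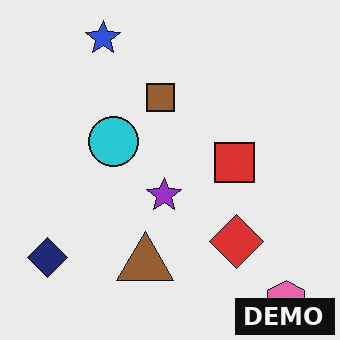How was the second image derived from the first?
It was watermarked with the text "DEMO" in the lower-right corner.

A dark label reading "DEMO" appears in the lower-right corner.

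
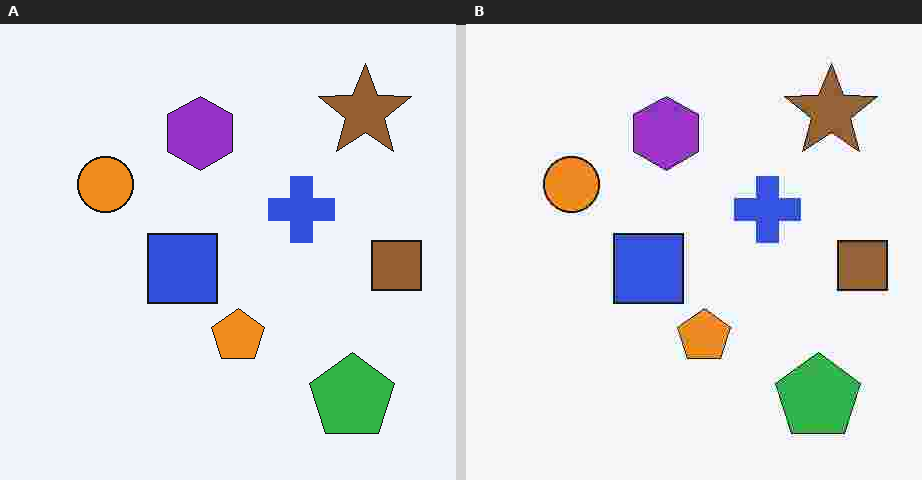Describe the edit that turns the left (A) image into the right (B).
This is the original image heavily JPEG-compressed with obvious blocking artifacts.

Blocky 8×8 compression artifacts appear around shape edges and the flat background shows ringing — characteristic JPEG degradation.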